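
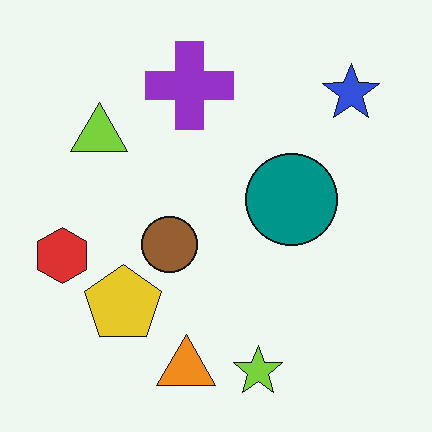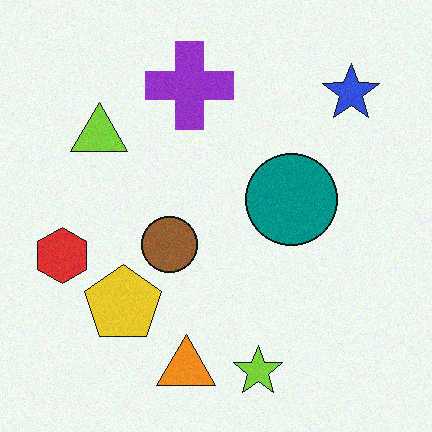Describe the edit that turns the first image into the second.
The second image is the first degraded with subtle gaussian noise.

Random speckle covers the whole image, including the flat background.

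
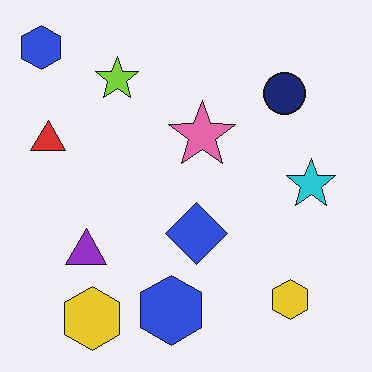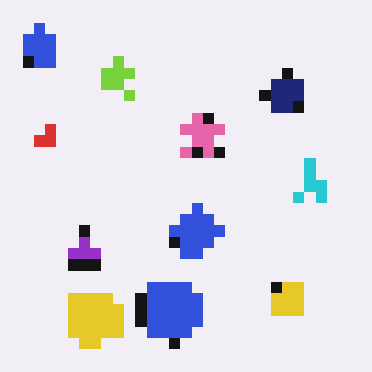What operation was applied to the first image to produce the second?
The image was heavily pixelated into large blocks.

Shapes are reduced to large square blocks; fine edges and outlines are lost — a downscale-then-upscale (mosaic) effect.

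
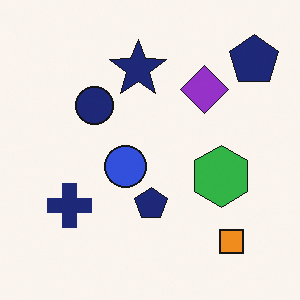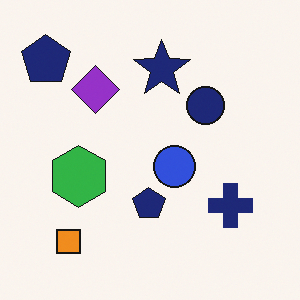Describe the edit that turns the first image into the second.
Flipped horizontally (left ↔ right).

The navy cross is in the bottom-left of the first image and the bottom-right of the second — shapes on opposite sides of the vertical midline have swapped in a mirror flip.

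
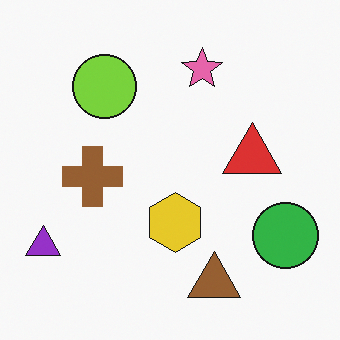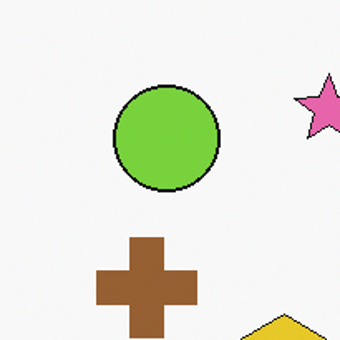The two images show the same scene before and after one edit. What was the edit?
The transformation is: cropped to a noticeably smaller region and rescaled.

The visible shapes are larger and the field of view is narrower; shapes near the original edges may be partly or wholly outside the frame — a crop-and-rescale.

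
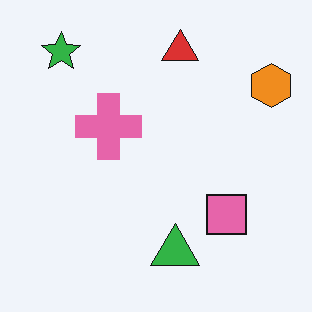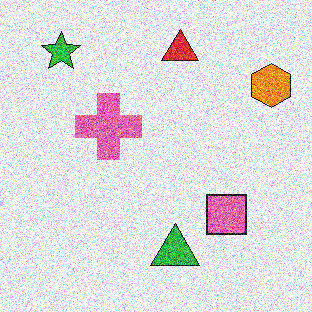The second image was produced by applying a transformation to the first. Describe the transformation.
The transformation is: degraded with a thick layer of grain.

Random speckle covers the whole image, including the flat background.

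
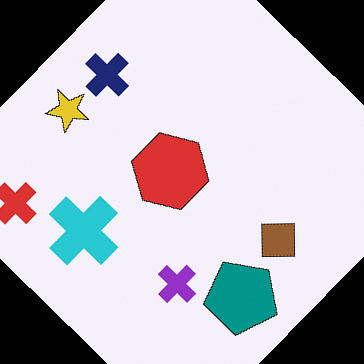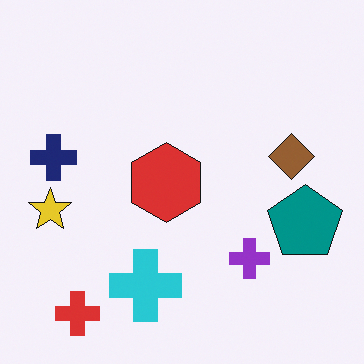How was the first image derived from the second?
The first image is the second rotated clockwise by a large amount — several tens of degrees.

Every shape is tilted by the same angle and the image corners show triangular fill wedges — a whole-image rotation by a non-right angle.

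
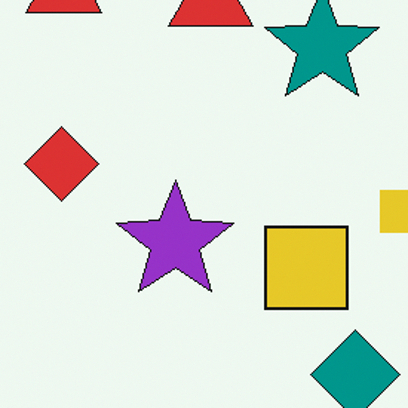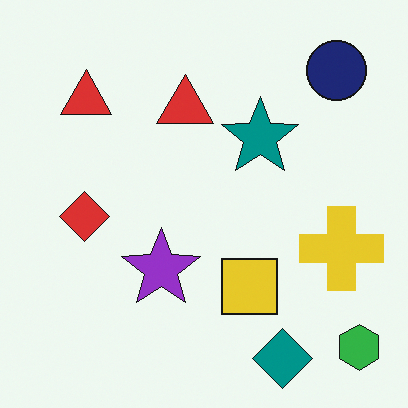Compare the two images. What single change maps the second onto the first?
The first image is the second cropped slightly and scaled back up.

The visible shapes are larger and the field of view is narrower; shapes near the original edges may be partly or wholly outside the frame — a crop-and-rescale.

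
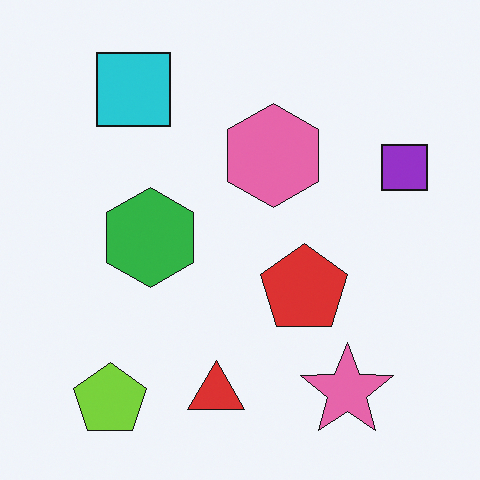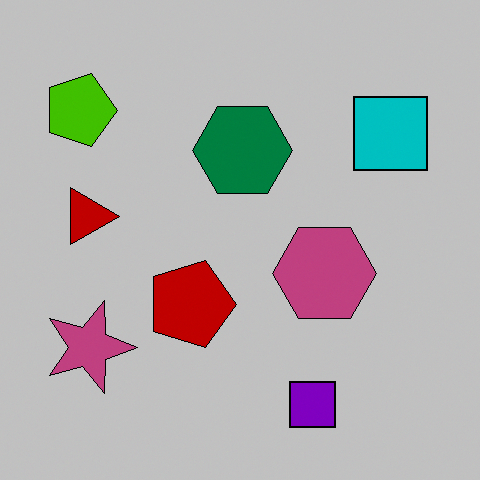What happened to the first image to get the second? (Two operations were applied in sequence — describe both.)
The second image is the first rotated 90° clockwise, then heavily posterized to just a handful of flat colors.

The lime pentagon sits in the bottom-left of the first image and the top-left of the second — consistent with a whole-image 90° clockwise rotation. Each flat color has snapped to a coarser quantized level — most visibly, the near-white background has dropped to a flat grey.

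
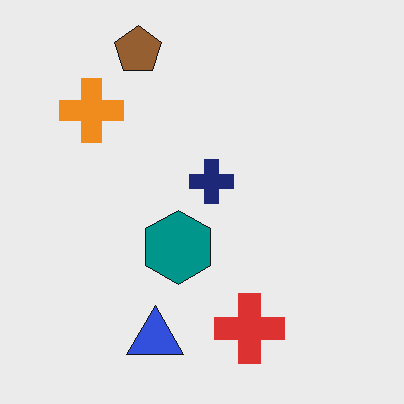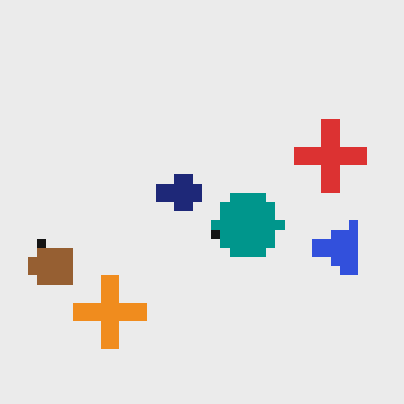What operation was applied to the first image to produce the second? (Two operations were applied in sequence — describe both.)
Coarsely pixelated, then rotated 90° counter-clockwise.

Shapes are reduced to large square blocks; fine edges and outlines are lost — a downscale-then-upscale (mosaic) effect. The brown pentagon sits in the top of the first image and the left of the second — consistent with a whole-image 90° counter-clockwise rotation.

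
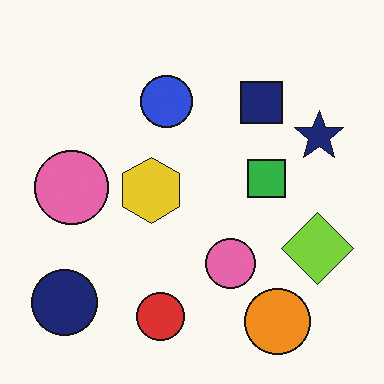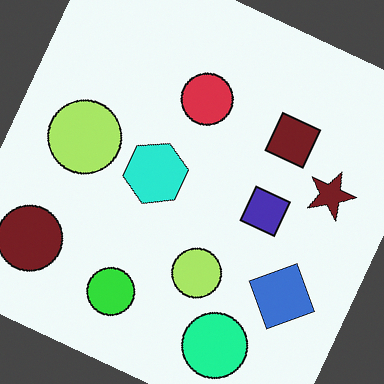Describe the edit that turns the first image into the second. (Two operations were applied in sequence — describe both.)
This is the original image hue-shifted through roughly a third of the color wheel, then rotated clockwise by a clearly visible amount.

Every shape's color has rotated by the same amount around the hue wheel — a uniform hue shift. Every shape is tilted by the same angle and the image corners show triangular fill wedges — a whole-image rotation by a non-right angle.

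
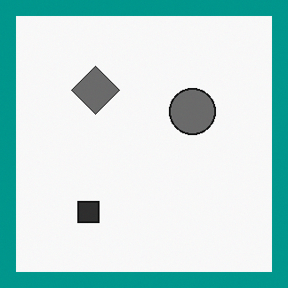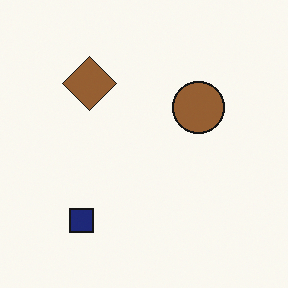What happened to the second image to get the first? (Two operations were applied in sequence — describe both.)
The image was converted to grayscale, then framed with a teal border.

All color is removed — every shape is now a shade of grey. A solid teal frame runs around the edge of the first image, with the content slightly shrunk inside it.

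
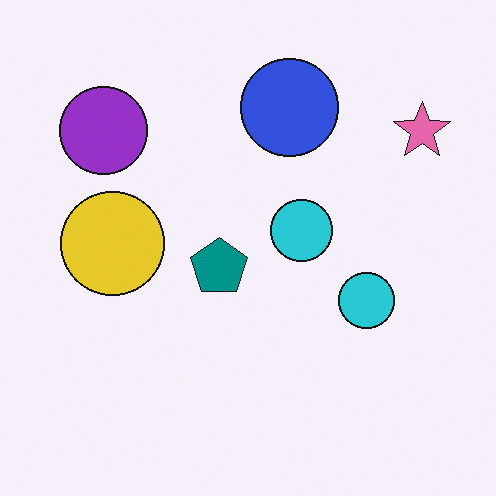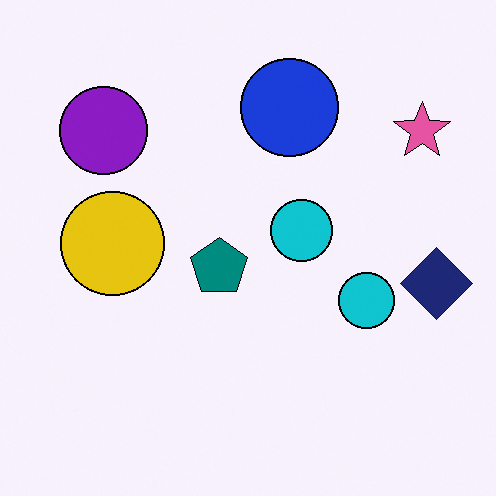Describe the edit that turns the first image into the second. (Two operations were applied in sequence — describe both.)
This is the original image given slightly increased contrast, then overlaid with an additional navy diamond.

Tones are pushed away from mid-grey across the whole image — a global contrast change. A navy diamond appears in the second image that is absent from the first.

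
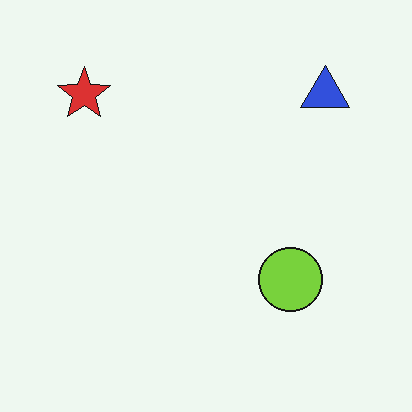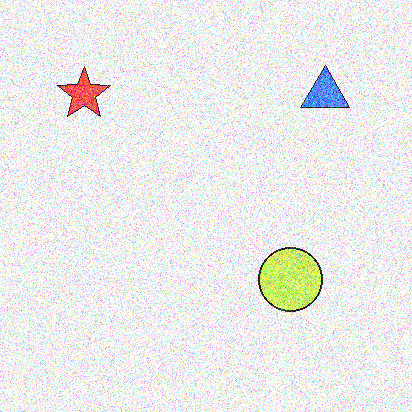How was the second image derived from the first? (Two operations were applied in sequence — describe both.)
The second image is the first noticeably brightened, then degraded with strong gaussian noise.

Every pixel — background and shapes alike — is uniformly brightened. Random speckle covers the whole image, including the flat background.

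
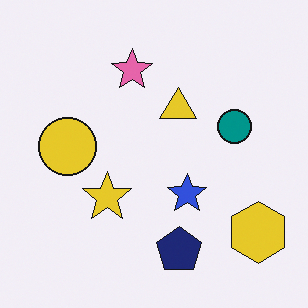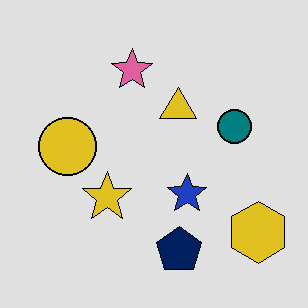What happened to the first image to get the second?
This is the original image posterized to a reduced palette.

Each flat color has snapped to a coarser quantized level — most visibly, the near-white background has dropped to a flat grey.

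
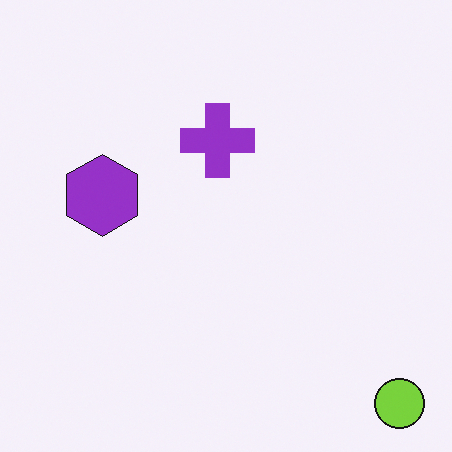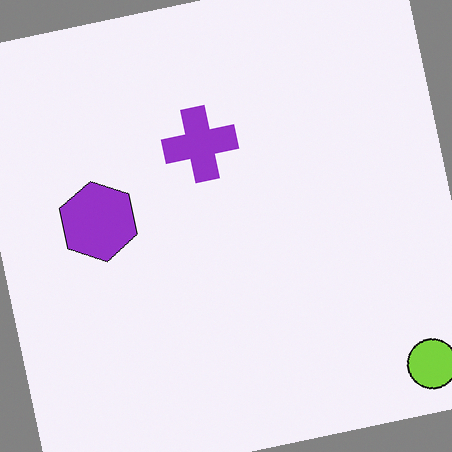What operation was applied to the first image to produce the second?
The transformation is: rotated counter-clockwise by a slight angle.

Every shape is tilted by the same angle and the image corners show triangular fill wedges — a whole-image rotation by a non-right angle.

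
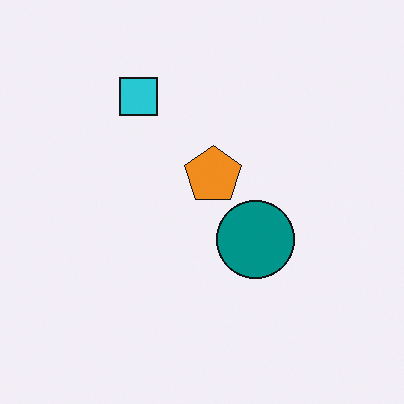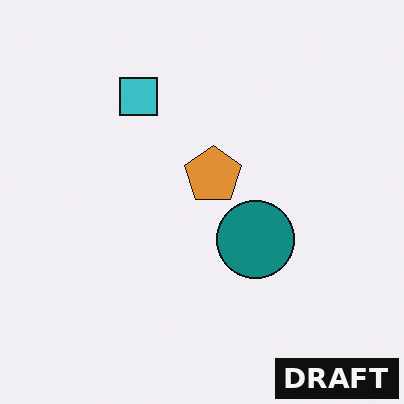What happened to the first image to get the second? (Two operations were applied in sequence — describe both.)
The second image is the first slightly desaturated, then watermarked with the text "DRAFT" in the lower-right corner.

All colors are more muted and greyish — a global saturation change. A dark label reading "DRAFT" appears in the lower-right corner.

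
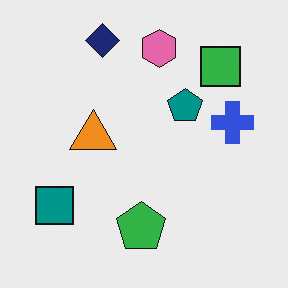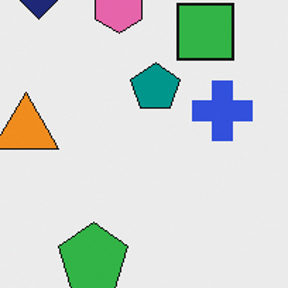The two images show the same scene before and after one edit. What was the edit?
The transformation is: cropped to a modestly smaller region and rescaled.

The visible shapes are larger and the field of view is narrower; shapes near the original edges may be partly or wholly outside the frame — a crop-and-rescale.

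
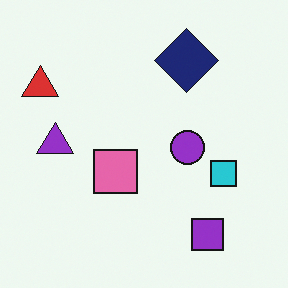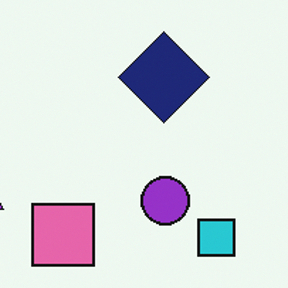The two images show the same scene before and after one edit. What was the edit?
It was cropped slightly and scaled back up.

The visible shapes are larger and the field of view is narrower; shapes near the original edges may be partly or wholly outside the frame — a crop-and-rescale.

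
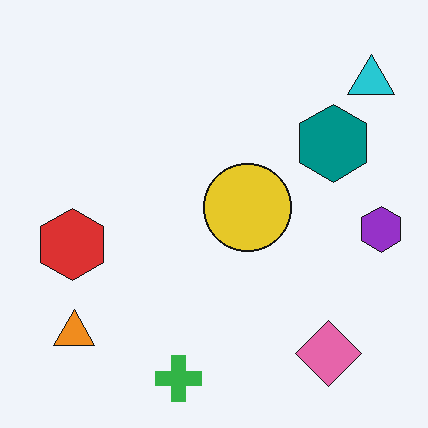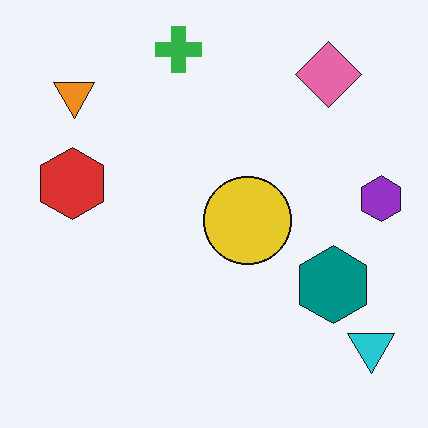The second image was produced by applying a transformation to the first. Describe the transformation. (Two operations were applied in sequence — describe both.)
Flipped vertically (top ↔ bottom), then given moderate JPEG compression.

The green cross is in the bottom of the first image and the top of the second — shapes on opposite sides of the horizontal midline have swapped in a mirror flip. Blocky 8×8 compression artifacts appear around shape edges and the flat background shows ringing — characteristic JPEG degradation.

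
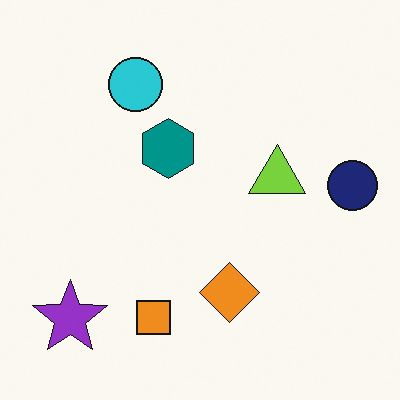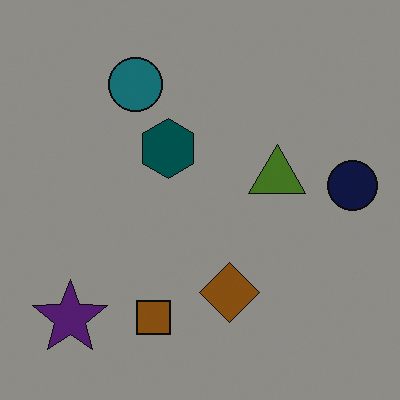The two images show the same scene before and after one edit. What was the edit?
This is the original image darkened a lot.

Every pixel — background and shapes alike — is uniformly darkened.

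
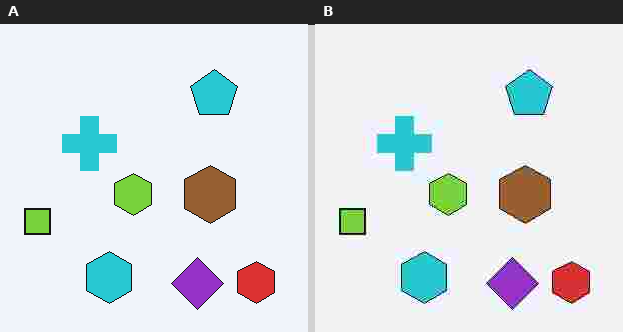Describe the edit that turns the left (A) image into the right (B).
The transformation is: degraded with heavy JPEG compression.

Blocky 8×8 compression artifacts appear around shape edges and the flat background shows ringing — characteristic JPEG degradation.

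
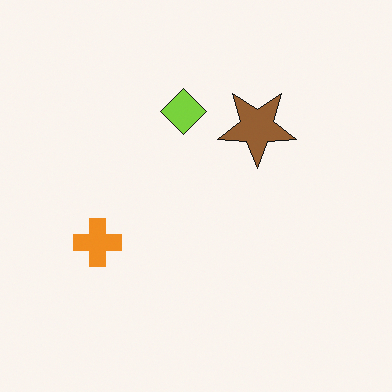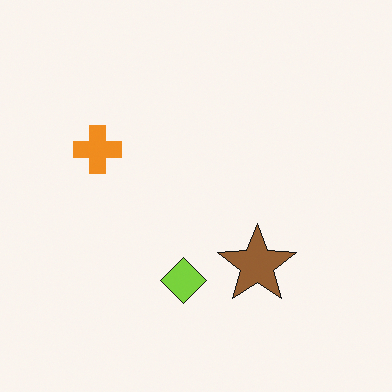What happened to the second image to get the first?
It was flipped vertically (top ↔ bottom).

The lime diamond is in the bottom of the second image and the top of the first — shapes on opposite sides of the horizontal midline have swapped in a mirror flip.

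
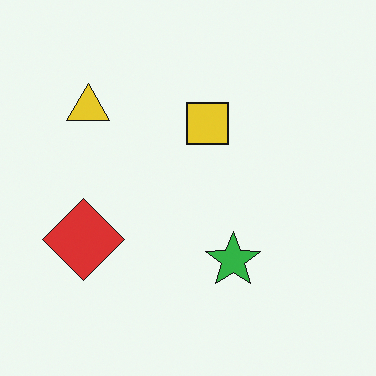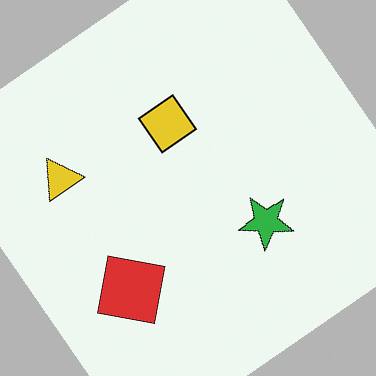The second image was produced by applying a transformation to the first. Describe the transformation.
The transformation is: rotated counter-clockwise by a large amount — several tens of degrees.

Every shape is tilted by the same angle and the image corners show triangular fill wedges — a whole-image rotation by a non-right angle.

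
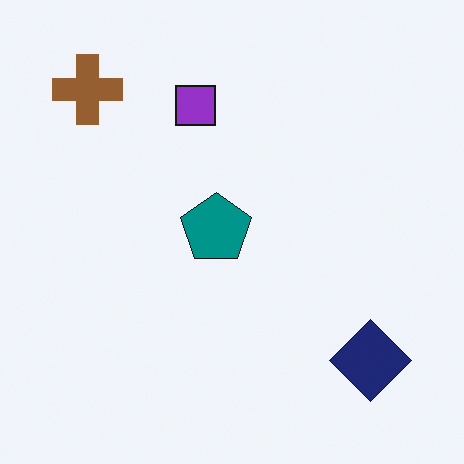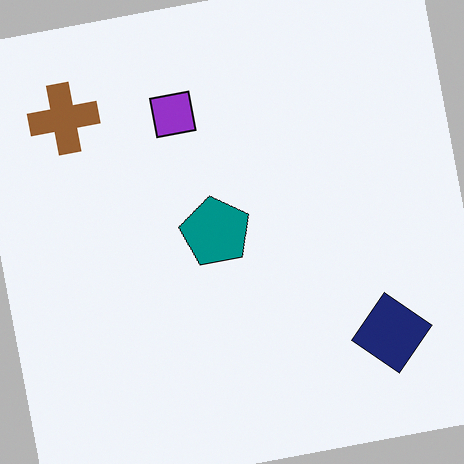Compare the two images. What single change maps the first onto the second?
The image was rotated counter-clockwise by a slight angle.

Every shape is tilted by the same angle and the image corners show triangular fill wedges — a whole-image rotation by a non-right angle.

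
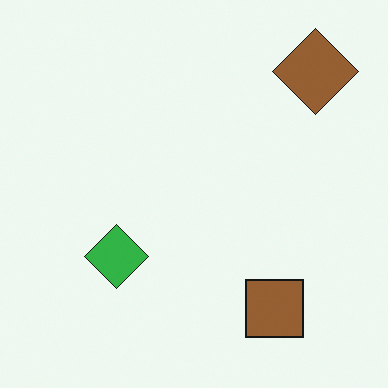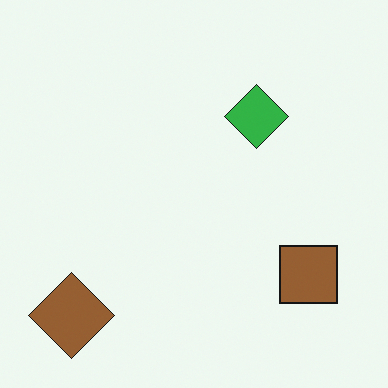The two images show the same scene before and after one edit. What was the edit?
The second image is the first transposed (reflected across the top-left ↔ bottom-right diagonal).

Shapes have swapped their row and column positions — what was in the top-right is now in the bottom-left — a diagonal reflection.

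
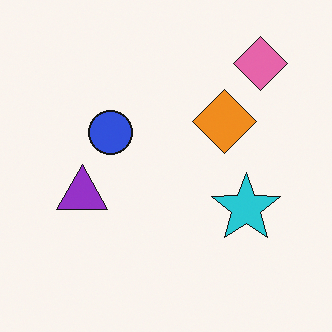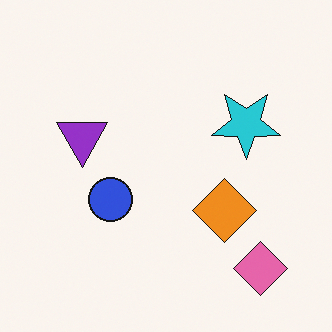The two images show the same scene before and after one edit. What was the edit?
This is the original image flipped vertically (top ↔ bottom).

The pink diamond is in the top-right of the first image and the bottom-right of the second — shapes on opposite sides of the horizontal midline have swapped in a mirror flip.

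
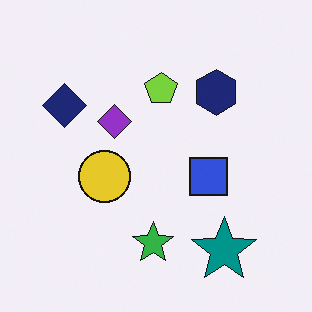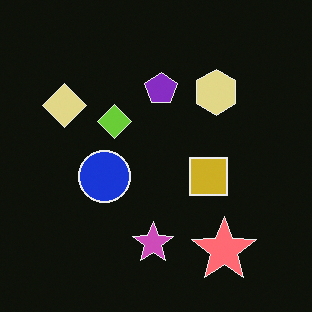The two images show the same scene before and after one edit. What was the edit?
It was color-inverted (negative).

The light background has become dark and every shape's color is its complement — a photographic negative.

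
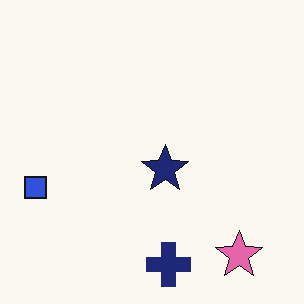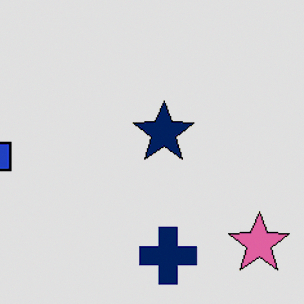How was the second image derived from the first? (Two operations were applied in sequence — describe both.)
Cropped to a modestly smaller region and rescaled, then moderately posterized.

The visible shapes are larger and the field of view is narrower; shapes near the original edges may be partly or wholly outside the frame — a crop-and-rescale. Each flat color has snapped to a coarser quantized level — most visibly, the near-white background has dropped to a flat grey.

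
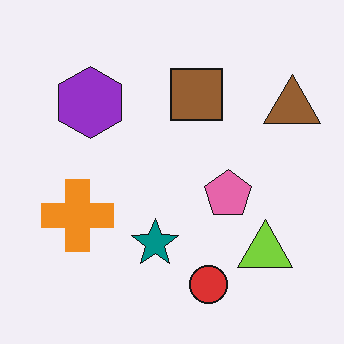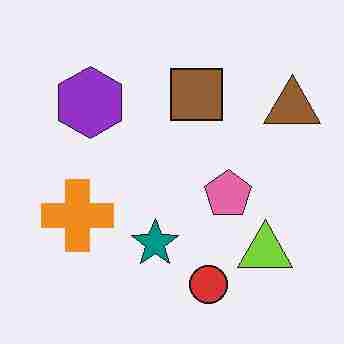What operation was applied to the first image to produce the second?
It was heavily JPEG-compressed with obvious blocking artifacts.

Blocky 8×8 compression artifacts appear around shape edges and the flat background shows ringing — characteristic JPEG degradation.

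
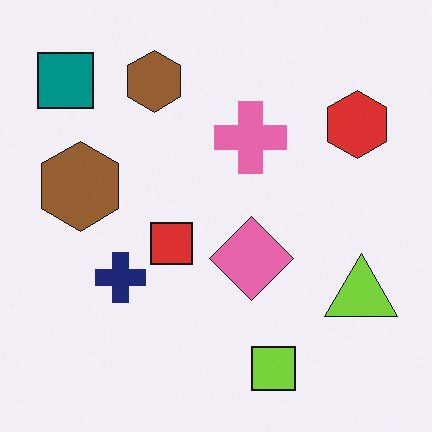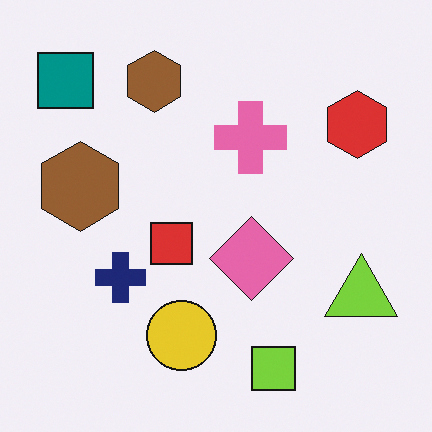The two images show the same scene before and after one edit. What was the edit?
The image was overlaid with an additional yellow circle.

A yellow circle appears in the second image that is absent from the first.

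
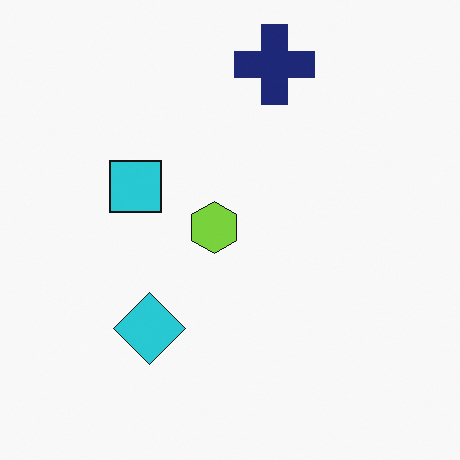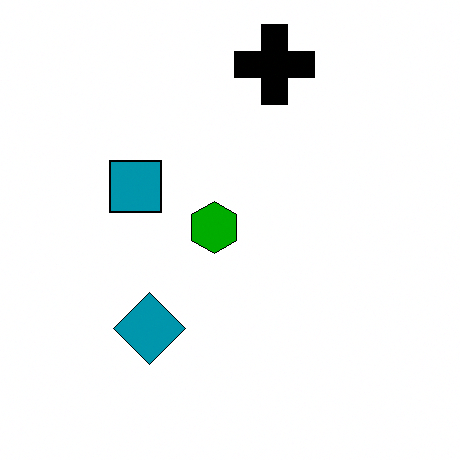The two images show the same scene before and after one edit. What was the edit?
The transformation is: boosted in contrast.

Tones are pushed away from mid-grey across the whole image — a global contrast change.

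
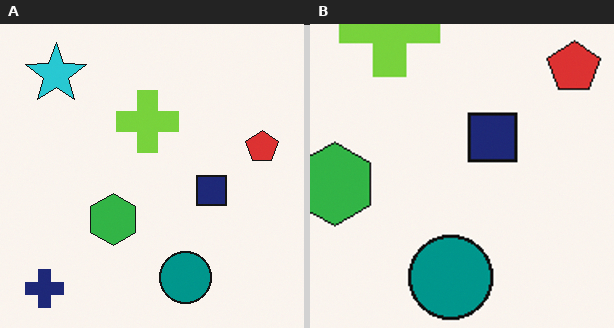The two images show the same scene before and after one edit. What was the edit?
The transformation is: cropped slightly and scaled back up.

The visible shapes are larger and the field of view is narrower; shapes near the original edges may be partly or wholly outside the frame — a crop-and-rescale.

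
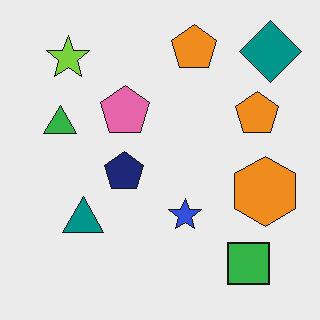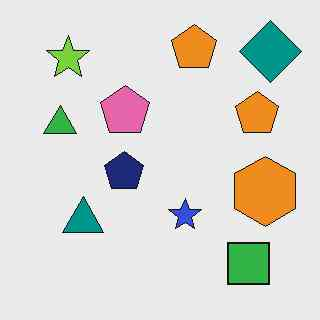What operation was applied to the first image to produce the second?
It was JPEG-compressed with visible artifacts.

Blocky 8×8 compression artifacts appear around shape edges and the flat background shows ringing — characteristic JPEG degradation.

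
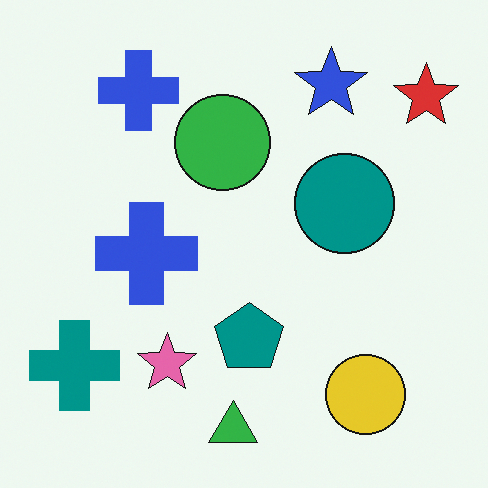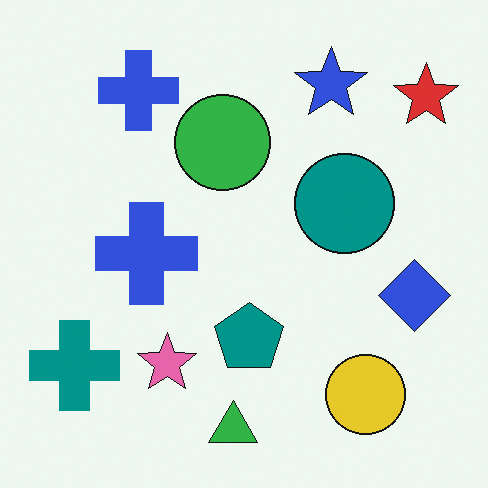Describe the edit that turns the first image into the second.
This is the original image overlaid with an additional blue diamond.

A blue diamond appears in the second image that is absent from the first.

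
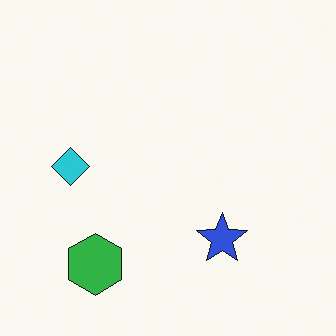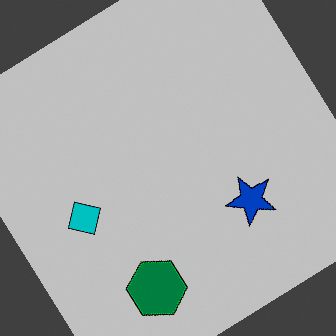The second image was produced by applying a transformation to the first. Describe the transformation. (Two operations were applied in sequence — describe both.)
The transformation is: rotated counter-clockwise by a large amount — several tens of degrees, then heavily posterized to just a handful of flat colors.

Every shape is tilted by the same angle and the image corners show triangular fill wedges — a whole-image rotation by a non-right angle. Each flat color has snapped to a coarser quantized level — most visibly, the near-white background has dropped to a flat grey.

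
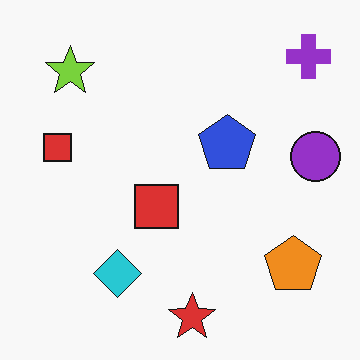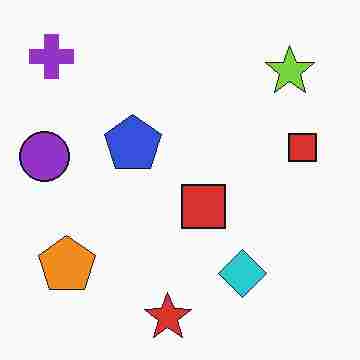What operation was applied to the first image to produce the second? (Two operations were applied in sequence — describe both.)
The transformation is: heavily JPEG-compressed with obvious blocking artifacts, then flipped horizontally (left ↔ right).

Blocky 8×8 compression artifacts appear around shape edges and the flat background shows ringing — characteristic JPEG degradation. The purple circle is in the right of the first image and the left of the second — shapes on opposite sides of the vertical midline have swapped in a mirror flip.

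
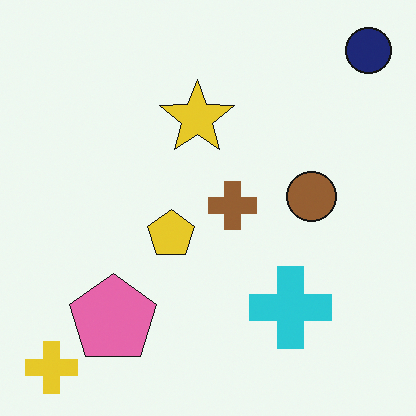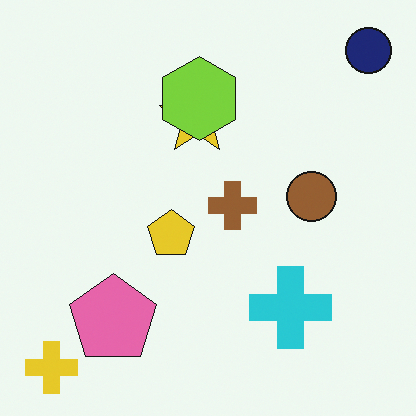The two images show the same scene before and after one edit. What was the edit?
Overlaid with an additional lime hexagon.

A lime hexagon appears in the second image that is absent from the first.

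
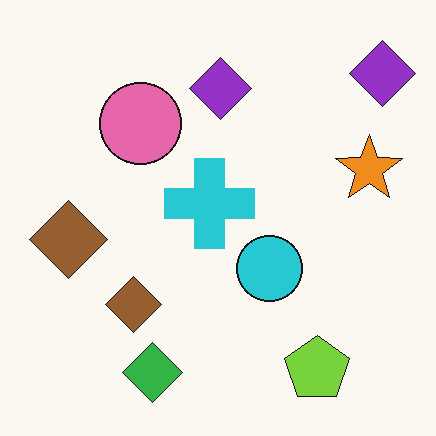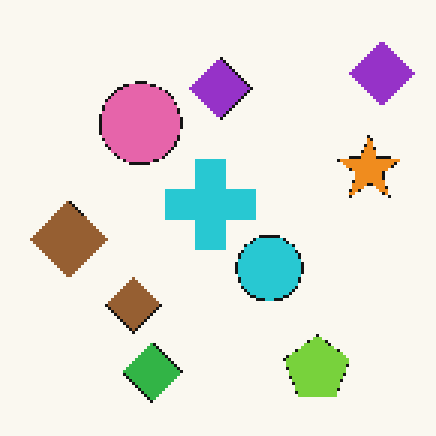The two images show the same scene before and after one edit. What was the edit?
The second image is the first mildly pixelated.

Shapes are reduced to large square blocks; fine edges and outlines are lost — a downscale-then-upscale (mosaic) effect.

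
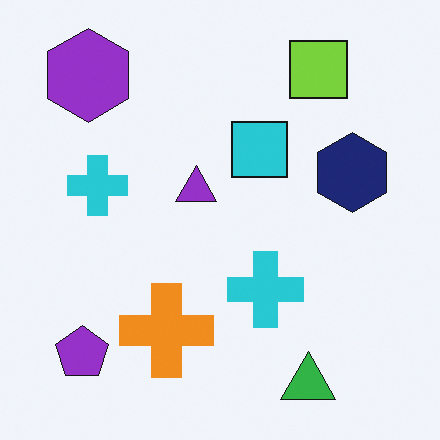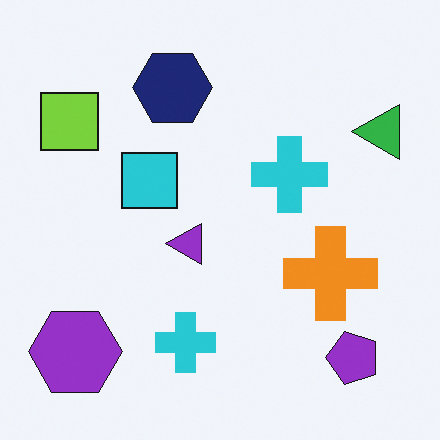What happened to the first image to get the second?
The second image is the first rotated 90° counter-clockwise.

The purple hexagon sits in the top-left of the first image and the bottom-left of the second — consistent with a whole-image 90° counter-clockwise rotation.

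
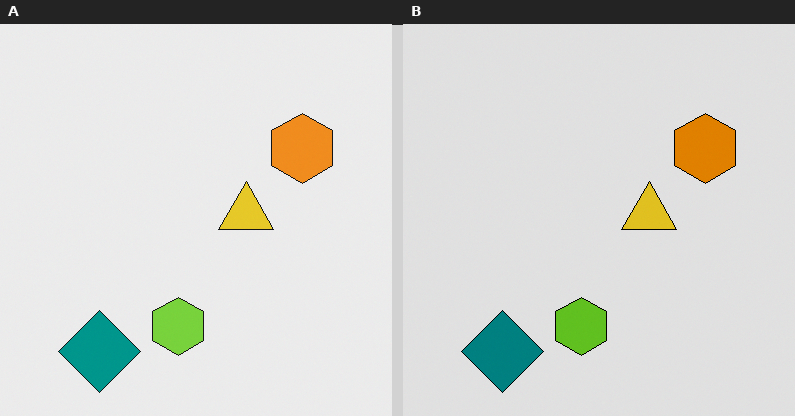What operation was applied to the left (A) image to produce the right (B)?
It was posterized to a reduced palette.

Each flat color has snapped to a coarser quantized level — most visibly, the near-white background has dropped to a flat grey.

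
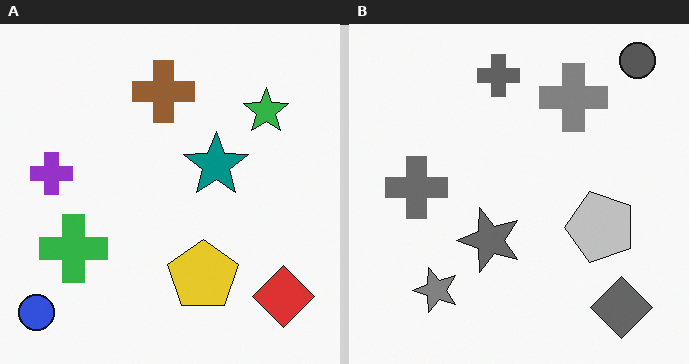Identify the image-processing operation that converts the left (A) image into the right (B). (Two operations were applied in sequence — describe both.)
Converted to grayscale, then transposed (reflected across the top-left ↔ bottom-right diagonal).

All color is removed — every shape is now a shade of grey. Shapes have swapped their row and column positions — what was in the top-right is now in the bottom-left — a diagonal reflection.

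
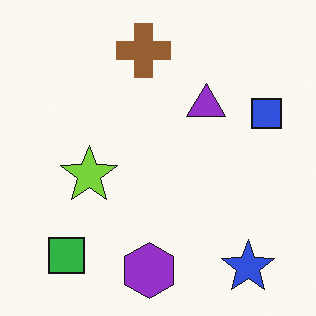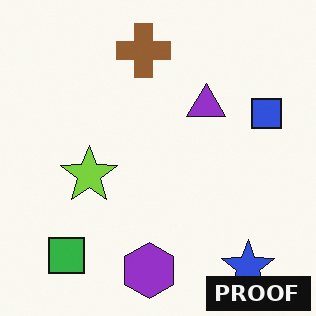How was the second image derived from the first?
The transformation is: watermarked with the text "PROOF" in the lower-right corner.

A dark label reading "PROOF" appears in the lower-right corner.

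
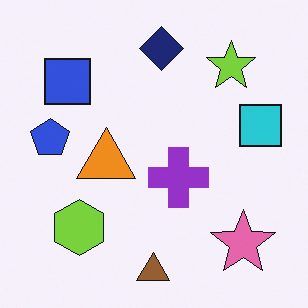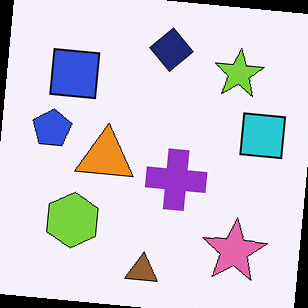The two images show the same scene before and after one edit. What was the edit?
This is the original image rotated clockwise by a small amount.

Every shape is tilted by the same angle and the image corners show triangular fill wedges — a whole-image rotation by a non-right angle.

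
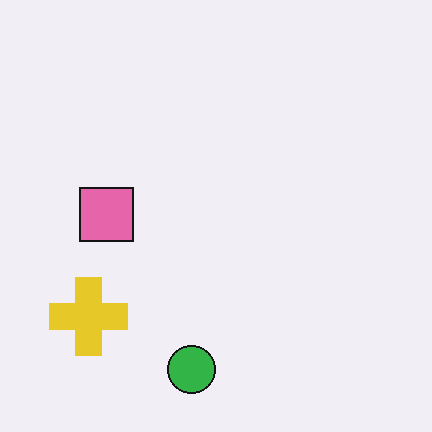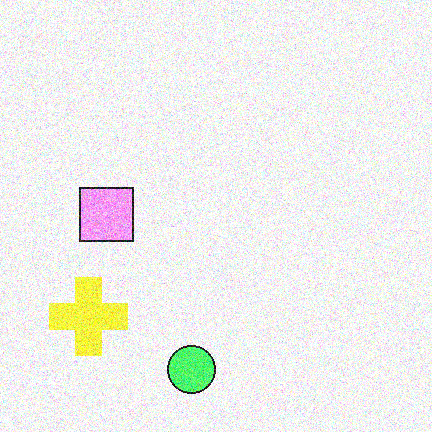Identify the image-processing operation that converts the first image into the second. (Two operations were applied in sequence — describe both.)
The second image is the first noticeably brightened, then degraded with strong gaussian noise.

Every pixel — background and shapes alike — is uniformly brightened. Random speckle covers the whole image, including the flat background.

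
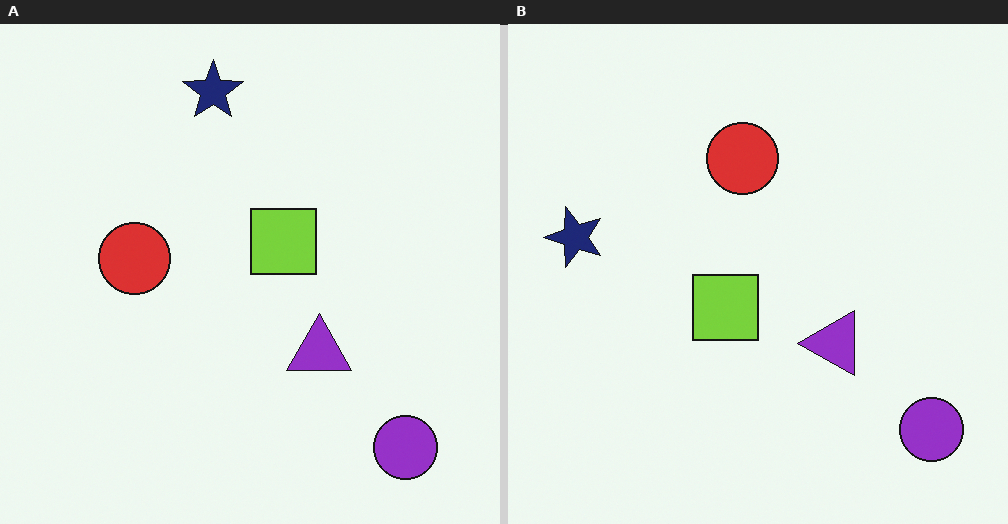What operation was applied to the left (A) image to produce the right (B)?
The transformation is: transposed (reflected across the top-left ↔ bottom-right diagonal).

Shapes have swapped their row and column positions — what was in the top-right is now in the bottom-left — a diagonal reflection.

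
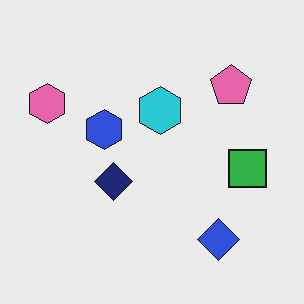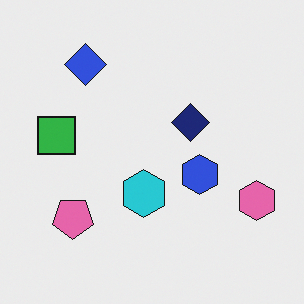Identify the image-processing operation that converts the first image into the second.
It was rotated 180°.

The pink hexagon sits in the left of the first image and the right of the second — consistent with a whole-image 180° rotation.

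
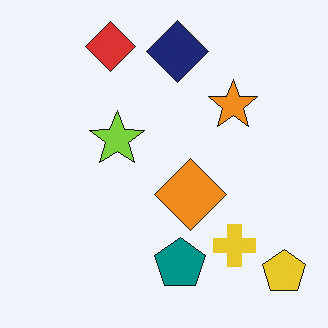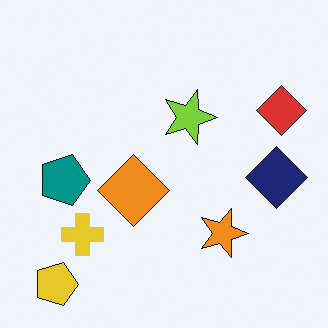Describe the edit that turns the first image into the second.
The transformation is: rotated 90° clockwise.

The yellow pentagon sits in the bottom-right of the first image and the bottom-left of the second — consistent with a whole-image 90° clockwise rotation.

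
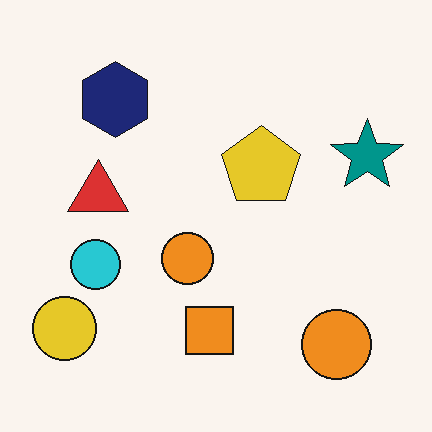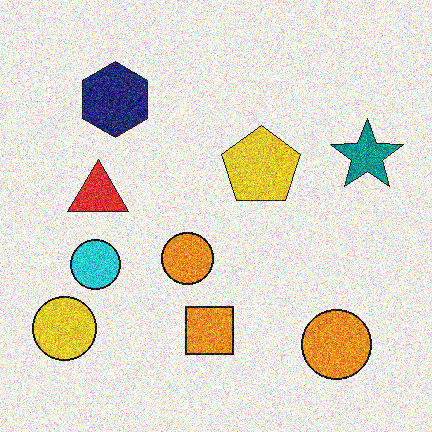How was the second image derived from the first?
The image was degraded with heavy additive noise.

Random speckle covers the whole image, including the flat background.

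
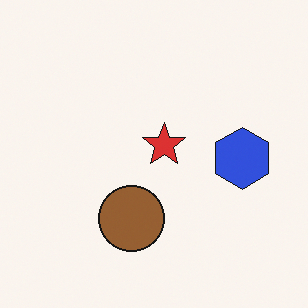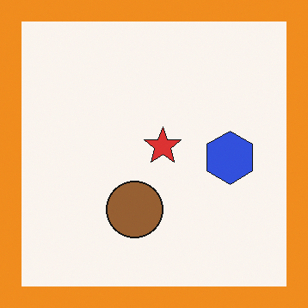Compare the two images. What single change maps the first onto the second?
Framed with a orange border.

A solid orange frame runs around the edge of the second image, with the content slightly shrunk inside it.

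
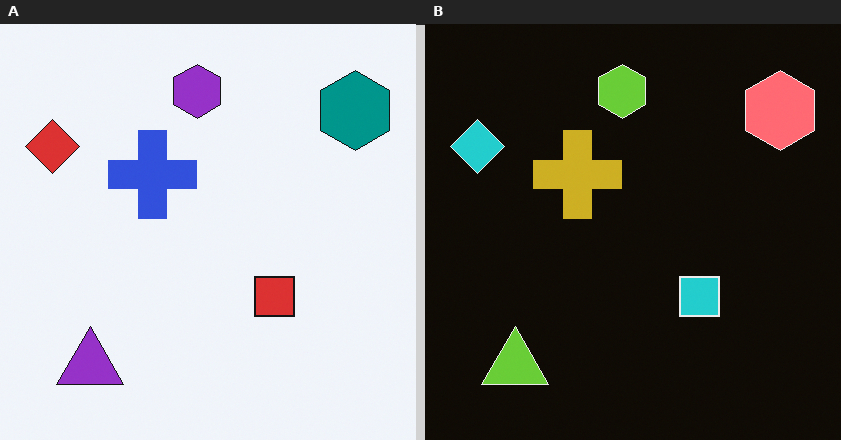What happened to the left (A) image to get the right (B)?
The transformation is: color-inverted (negative).

The light background has become dark and every shape's color is its complement — a photographic negative.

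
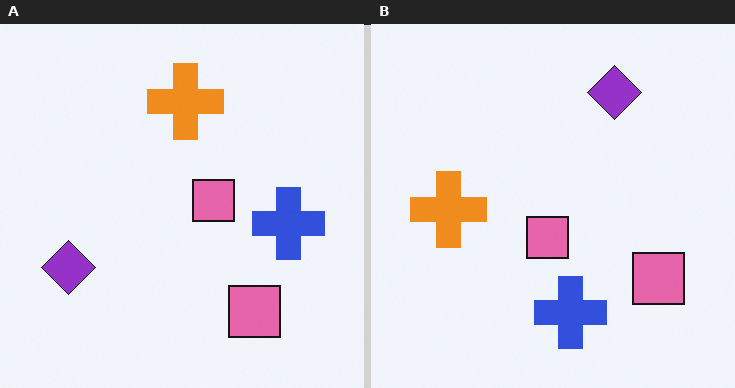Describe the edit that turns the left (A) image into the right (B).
Transposed (reflected across the top-left ↔ bottom-right diagonal).

Shapes have swapped their row and column positions — what was in the top-right is now in the bottom-left — a diagonal reflection.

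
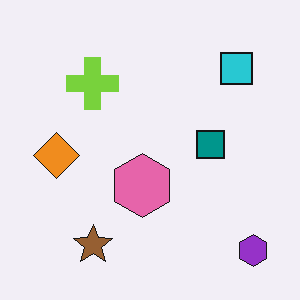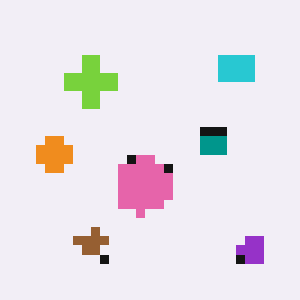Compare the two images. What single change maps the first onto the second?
Heavily pixelated into large blocks.

Shapes are reduced to large square blocks; fine edges and outlines are lost — a downscale-then-upscale (mosaic) effect.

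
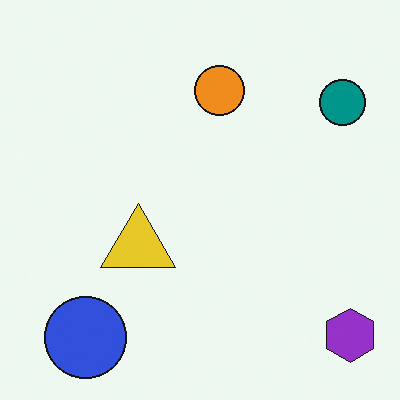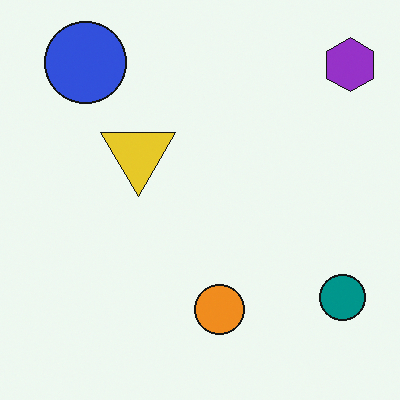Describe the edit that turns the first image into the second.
Flipped vertically (top ↔ bottom).

The blue circle is in the bottom-left of the first image and the top-left of the second — shapes on opposite sides of the horizontal midline have swapped in a mirror flip.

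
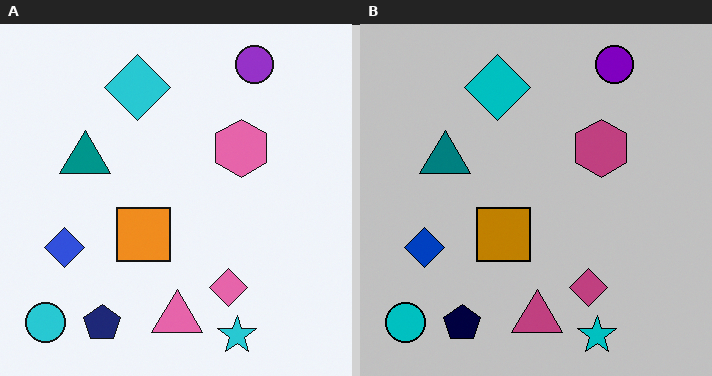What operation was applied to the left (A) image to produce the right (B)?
It was heavily posterized to just a handful of flat colors.

Each flat color has snapped to a coarser quantized level — most visibly, the near-white background has dropped to a flat grey.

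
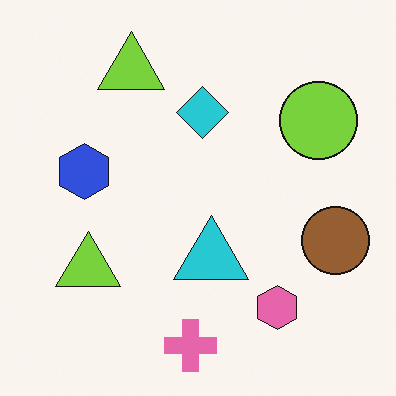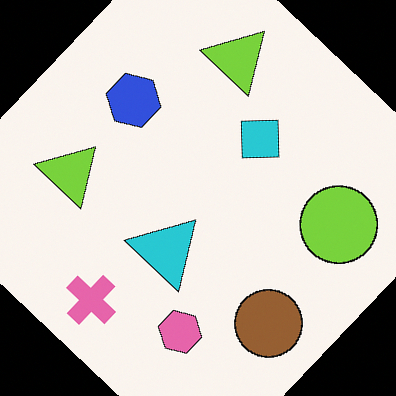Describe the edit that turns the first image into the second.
The second image is the first rotated clockwise by a large amount — several tens of degrees.

Every shape is tilted by the same angle and the image corners show triangular fill wedges — a whole-image rotation by a non-right angle.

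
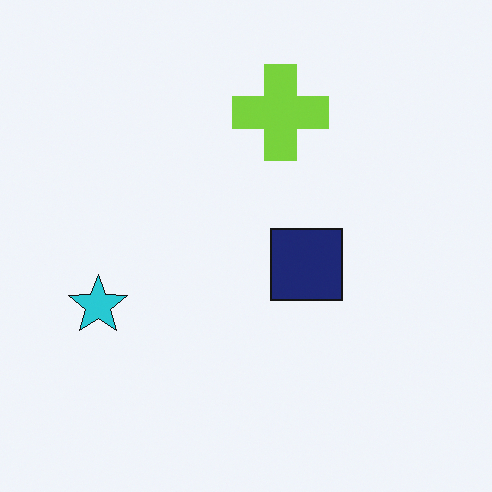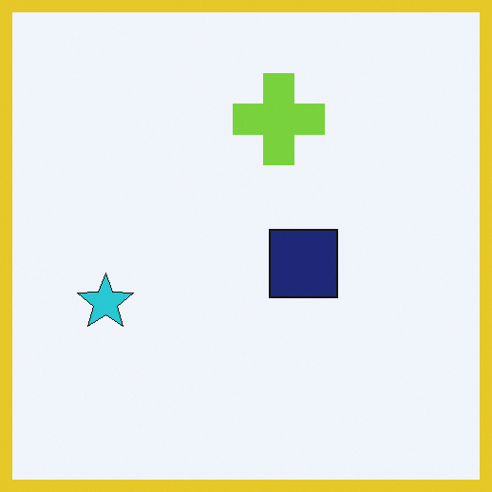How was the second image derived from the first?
The image was framed with a yellow border.

A solid yellow frame runs around the edge of the second image, with the content slightly shrunk inside it.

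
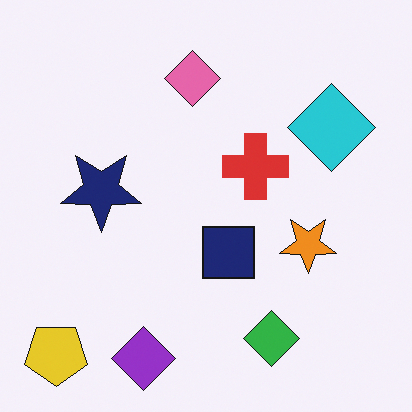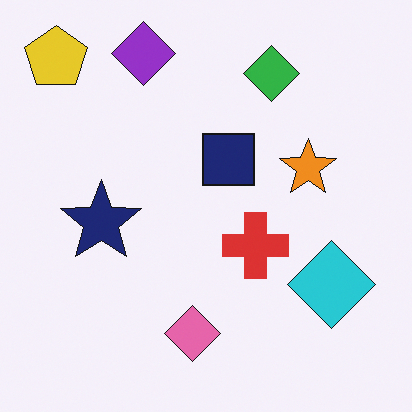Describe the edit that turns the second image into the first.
Flipped vertically (top ↔ bottom).

The purple diamond is in the top of the second image and the bottom of the first — shapes on opposite sides of the horizontal midline have swapped in a mirror flip.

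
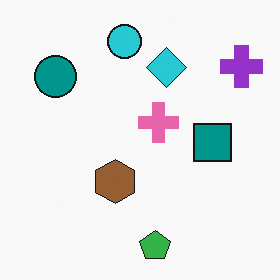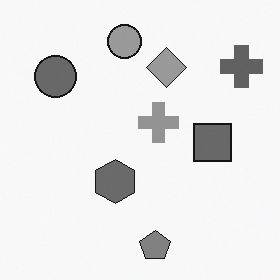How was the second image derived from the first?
It was converted to grayscale.

All color is removed — every shape is now a shade of grey.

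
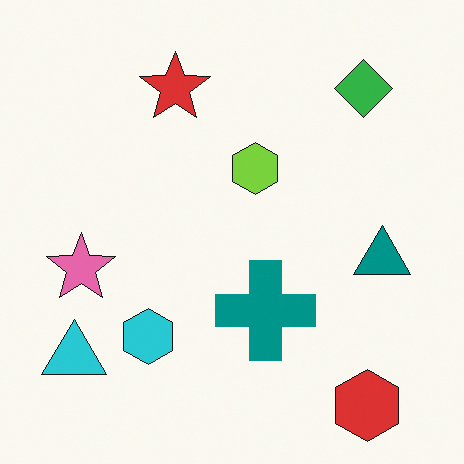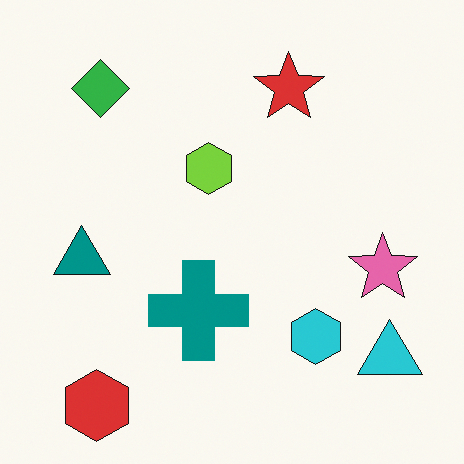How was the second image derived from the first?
It was flipped horizontally (left ↔ right).

The cyan triangle is in the bottom-left of the first image and the bottom-right of the second — shapes on opposite sides of the vertical midline have swapped in a mirror flip.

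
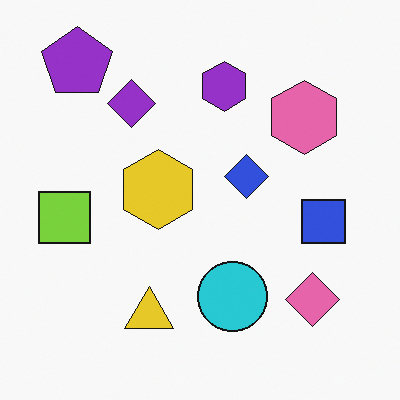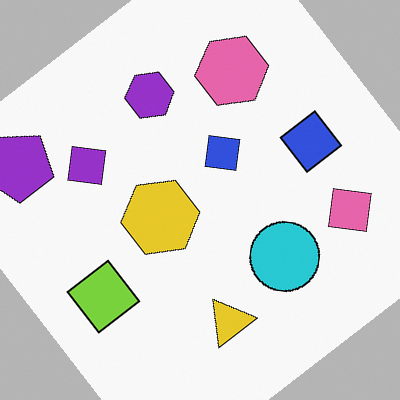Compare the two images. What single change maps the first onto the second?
This is the original image rotated counter-clockwise by a large amount — several tens of degrees.

Every shape is tilted by the same angle and the image corners show triangular fill wedges — a whole-image rotation by a non-right angle.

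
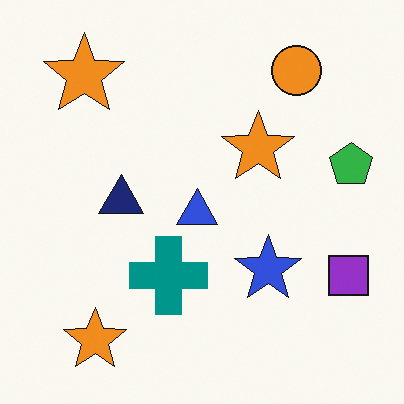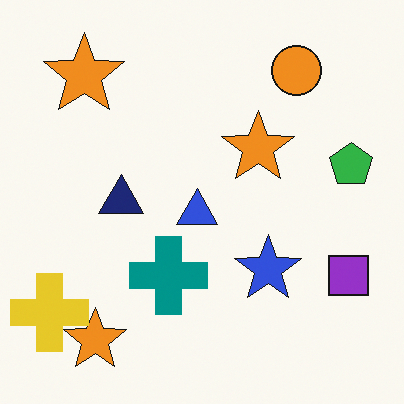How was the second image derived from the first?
This is the original image overlaid with an additional yellow cross.

A yellow cross appears in the second image that is absent from the first.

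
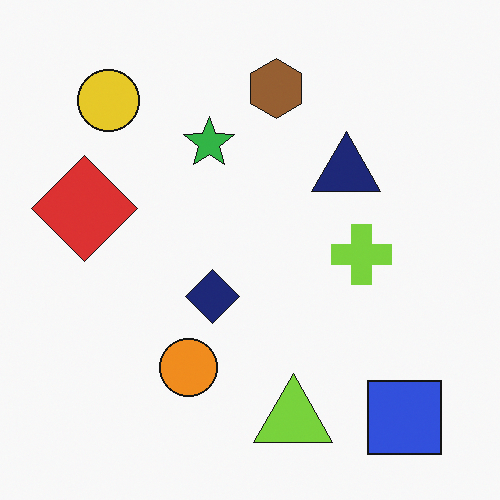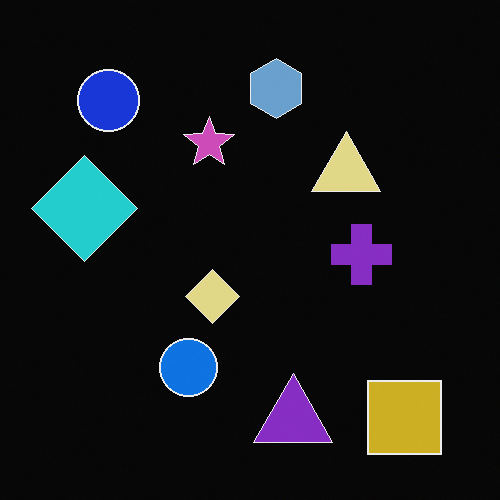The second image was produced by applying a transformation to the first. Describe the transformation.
It was color-inverted (negative).

The light background has become dark and every shape's color is its complement — a photographic negative.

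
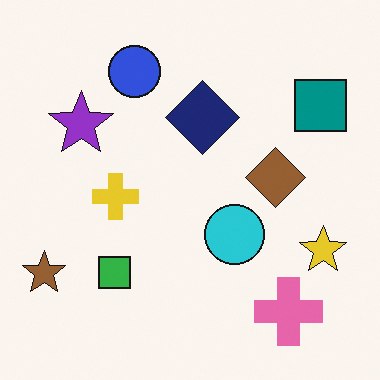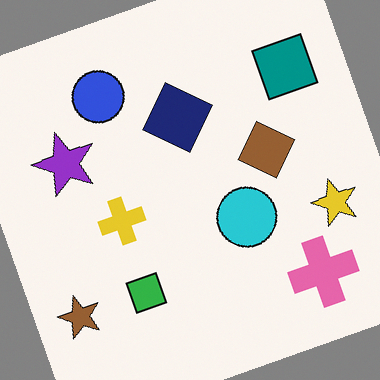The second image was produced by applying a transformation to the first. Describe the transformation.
It was rotated counter-clockwise by a moderate amount.

Every shape is tilted by the same angle and the image corners show triangular fill wedges — a whole-image rotation by a non-right angle.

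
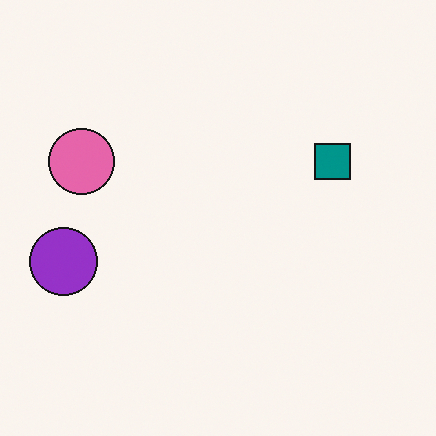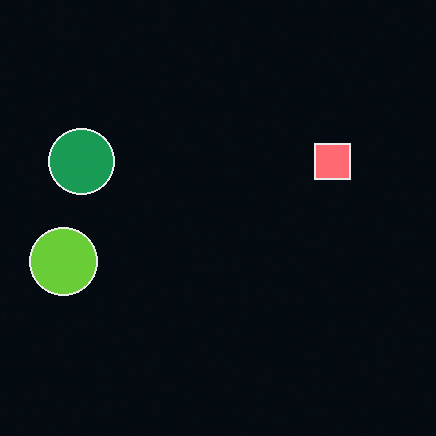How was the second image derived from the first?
The image was color-inverted (negative).

The light background has become dark and every shape's color is its complement — a photographic negative.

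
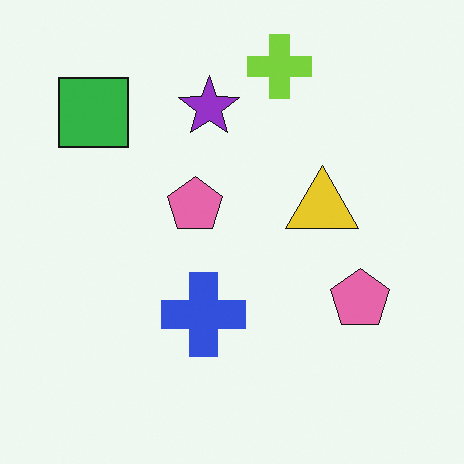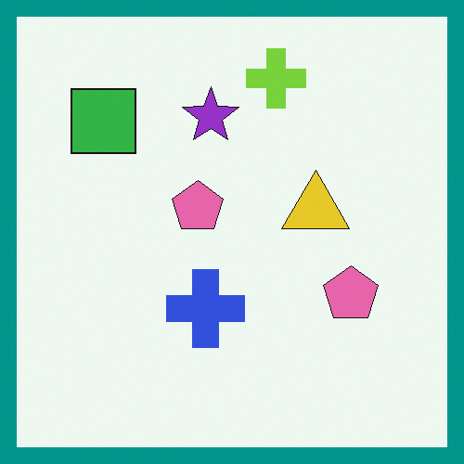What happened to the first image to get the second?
The image was framed with a teal border.

A solid teal frame runs around the edge of the second image, with the content slightly shrunk inside it.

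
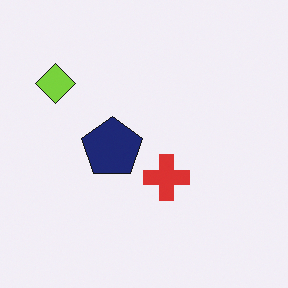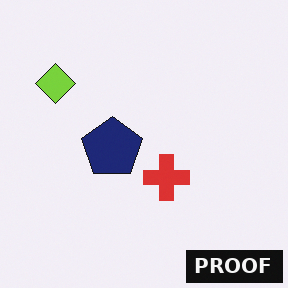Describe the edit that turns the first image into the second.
It was watermarked with the text "PROOF" in the lower-right corner.

A dark label reading "PROOF" appears in the lower-right corner.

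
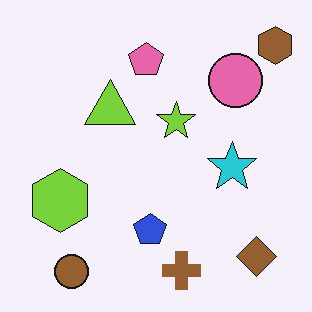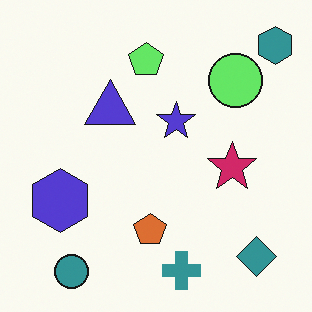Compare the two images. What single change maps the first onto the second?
The transformation is: hue-shifted through roughly a third of the color wheel.

Every shape's color has rotated by the same amount around the hue wheel — a uniform hue shift.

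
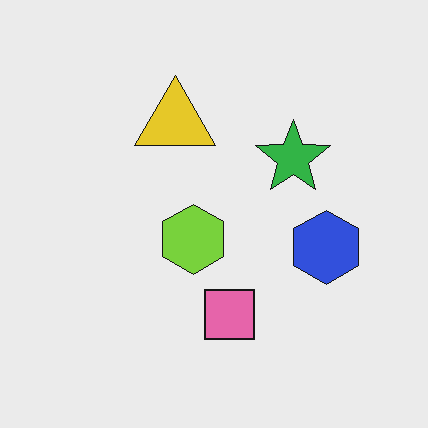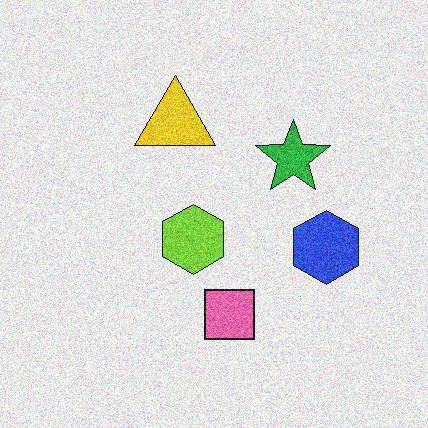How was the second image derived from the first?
It was degraded with visible gaussian noise.

Random speckle covers the whole image, including the flat background.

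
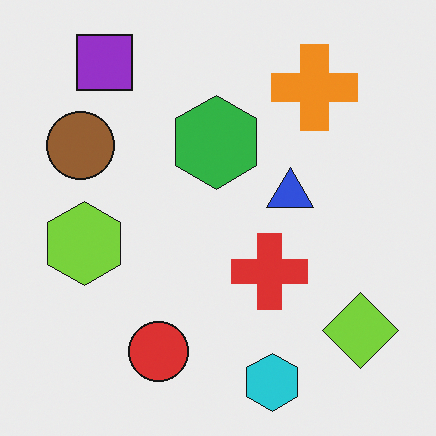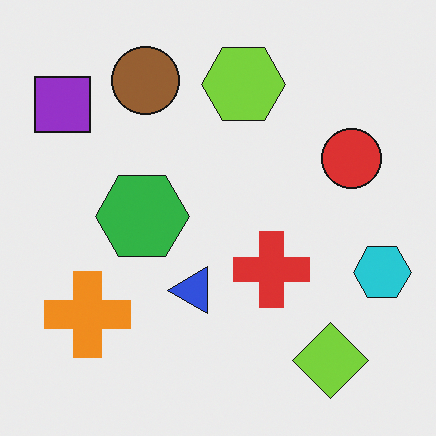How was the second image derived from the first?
The image was transposed (reflected across the top-left ↔ bottom-right diagonal).

Shapes have swapped their row and column positions — what was in the top-right is now in the bottom-left — a diagonal reflection.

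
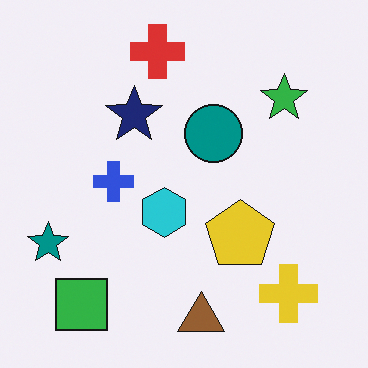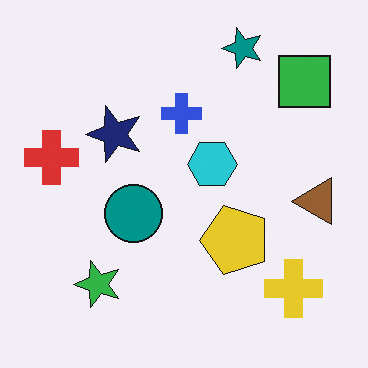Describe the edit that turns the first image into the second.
This is the original image transposed (reflected across the top-left ↔ bottom-right diagonal).

Shapes have swapped their row and column positions — what was in the top-right is now in the bottom-left — a diagonal reflection.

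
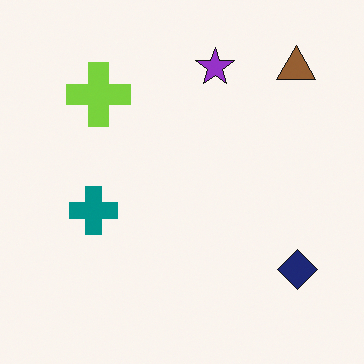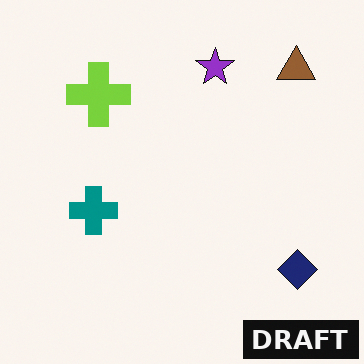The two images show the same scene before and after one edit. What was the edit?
It was watermarked with the text "DRAFT" in the lower-right corner.

A dark label reading "DRAFT" appears in the lower-right corner.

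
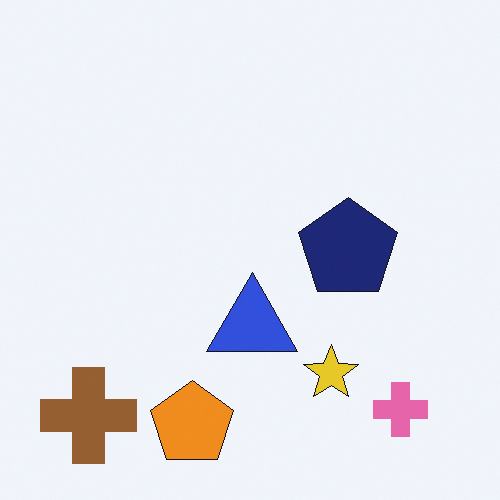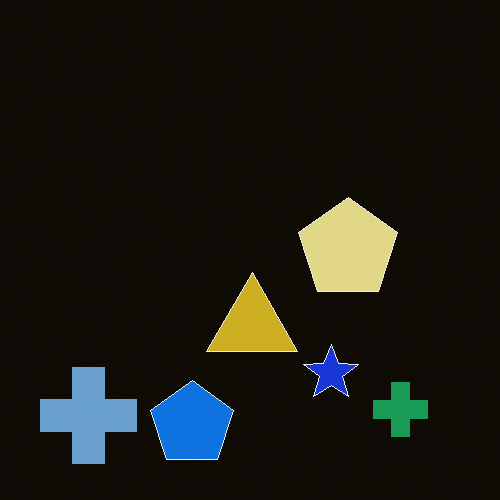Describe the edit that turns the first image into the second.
The image was color-inverted (negative).

The light background has become dark and every shape's color is its complement — a photographic negative.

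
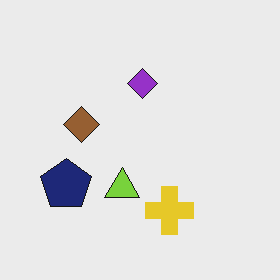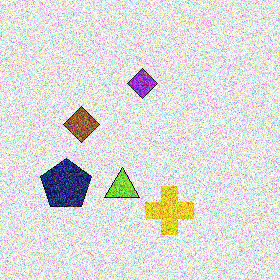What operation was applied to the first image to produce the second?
The second image is the first degraded with strong gaussian noise.

Random speckle covers the whole image, including the flat background.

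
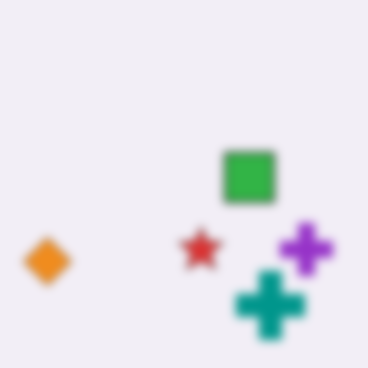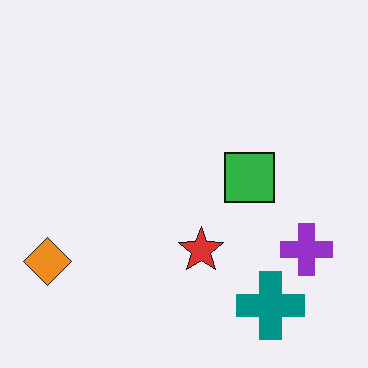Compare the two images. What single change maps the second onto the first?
The transformation is: moderately blurred.

Shape edges and outlines are uniformly softened across the whole image.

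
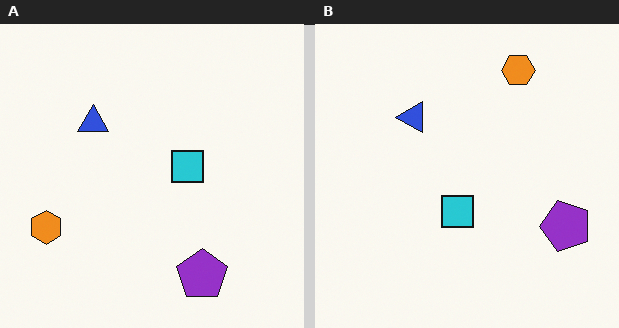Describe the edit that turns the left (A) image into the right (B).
The right (B) image is the left (A) transposed (reflected across the top-left ↔ bottom-right diagonal).

Shapes have swapped their row and column positions — what was in the top-right is now in the bottom-left — a diagonal reflection.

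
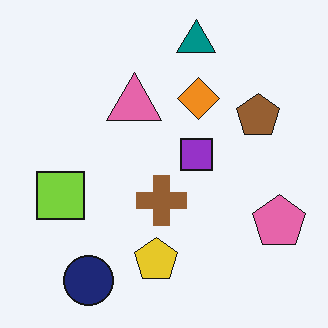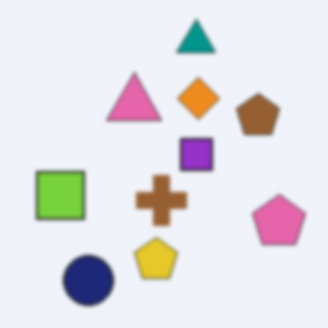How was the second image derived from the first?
The image was lightly blurred.

Shape edges and outlines are uniformly softened across the whole image.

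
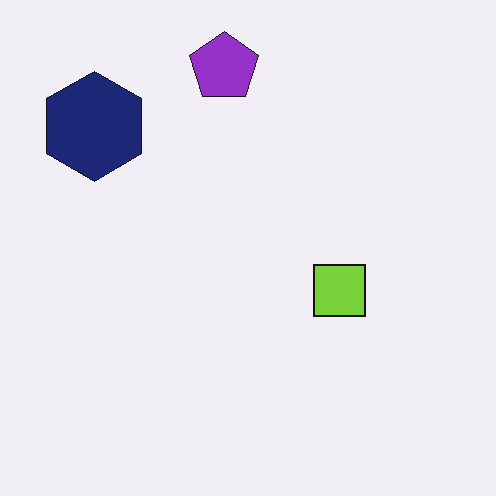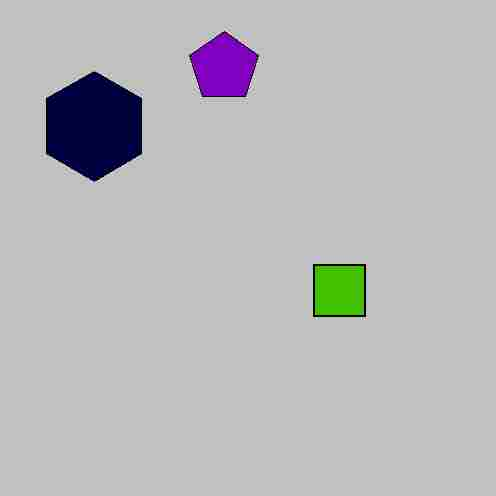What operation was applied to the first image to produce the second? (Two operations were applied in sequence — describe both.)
Heavily posterized to just a handful of flat colors, then degraded with heavy JPEG compression.

Each flat color has snapped to a coarser quantized level — most visibly, the near-white background has dropped to a flat grey. Blocky 8×8 compression artifacts appear around shape edges and the flat background shows ringing — characteristic JPEG degradation.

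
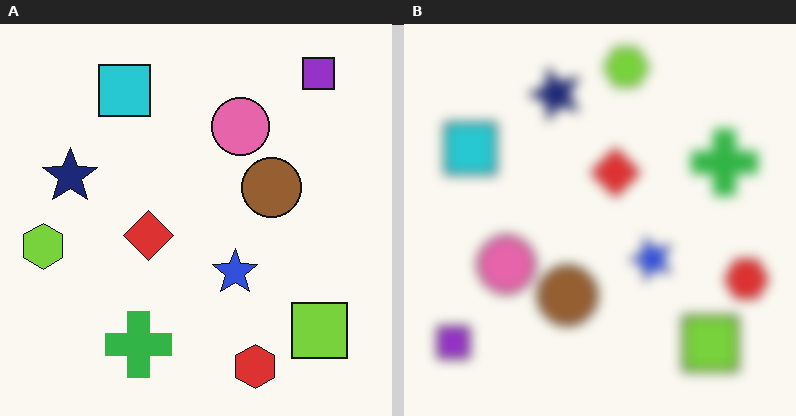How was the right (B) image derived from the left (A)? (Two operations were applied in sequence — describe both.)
It was transposed (reflected across the top-left ↔ bottom-right diagonal), then strongly gaussian-blurred.

Shapes have swapped their row and column positions — what was in the top-right is now in the bottom-left — a diagonal reflection. Shape edges and outlines are uniformly softened across the whole image.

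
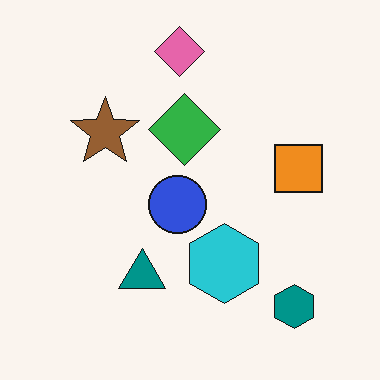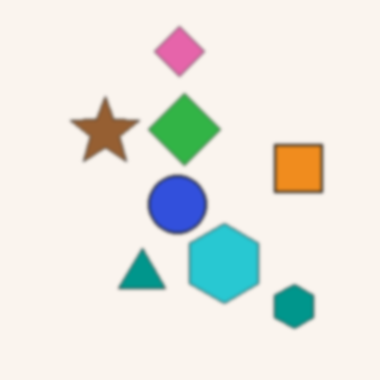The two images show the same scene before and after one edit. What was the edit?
Lightly blurred.

Shape edges and outlines are uniformly softened across the whole image.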